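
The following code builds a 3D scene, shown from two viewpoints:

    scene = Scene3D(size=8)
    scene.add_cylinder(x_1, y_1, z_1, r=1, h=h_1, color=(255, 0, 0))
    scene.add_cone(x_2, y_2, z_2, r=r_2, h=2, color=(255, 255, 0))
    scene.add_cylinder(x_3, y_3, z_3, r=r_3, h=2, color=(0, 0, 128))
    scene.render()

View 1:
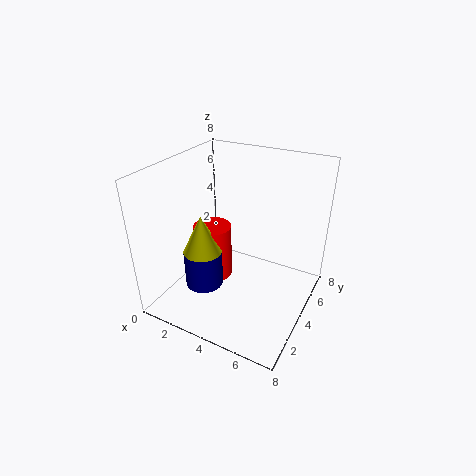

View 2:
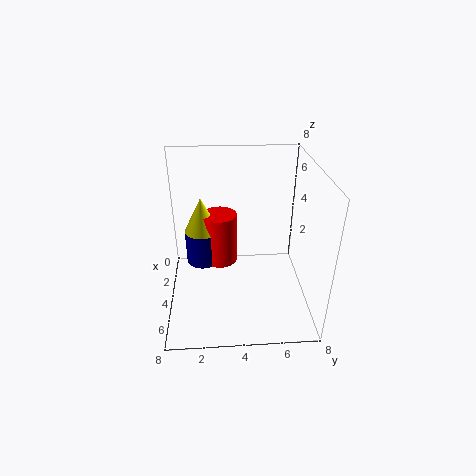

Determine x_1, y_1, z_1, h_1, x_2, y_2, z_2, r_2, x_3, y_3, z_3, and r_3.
x_1 = 3
y_1 = 3
z_1 = 2
h_1 = 3
x_2 = 3
y_2 = 2
z_2 = 4
r_2 = 1
x_3 = 3
y_3 = 2
z_3 = 2
r_3 = 1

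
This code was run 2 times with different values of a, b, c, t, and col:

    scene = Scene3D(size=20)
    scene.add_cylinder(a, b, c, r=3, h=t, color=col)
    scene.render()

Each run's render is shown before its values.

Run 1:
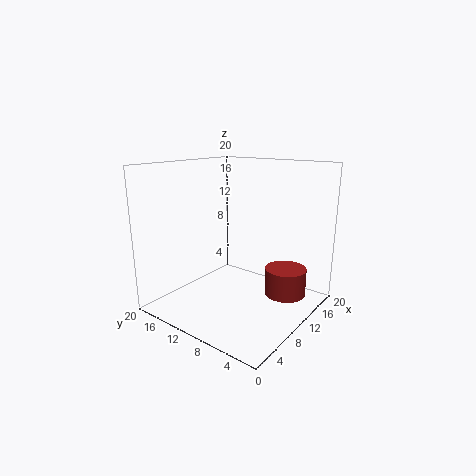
a = 15; b = 5; c = 1; t = 4; col = 'brown'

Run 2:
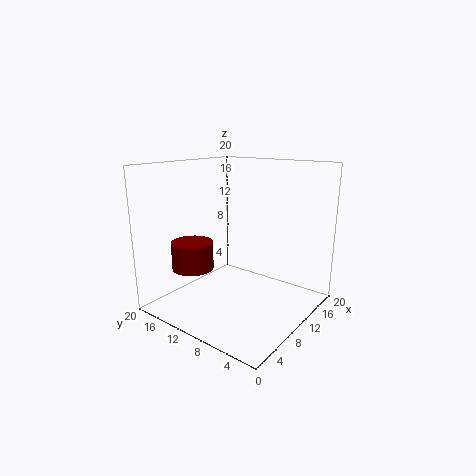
a = 7; b = 16; c = 5; t = 4; col = 'maroon'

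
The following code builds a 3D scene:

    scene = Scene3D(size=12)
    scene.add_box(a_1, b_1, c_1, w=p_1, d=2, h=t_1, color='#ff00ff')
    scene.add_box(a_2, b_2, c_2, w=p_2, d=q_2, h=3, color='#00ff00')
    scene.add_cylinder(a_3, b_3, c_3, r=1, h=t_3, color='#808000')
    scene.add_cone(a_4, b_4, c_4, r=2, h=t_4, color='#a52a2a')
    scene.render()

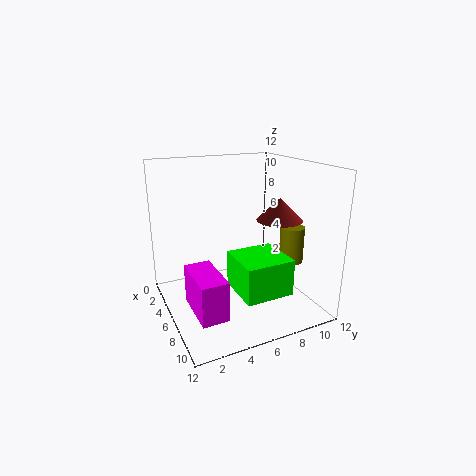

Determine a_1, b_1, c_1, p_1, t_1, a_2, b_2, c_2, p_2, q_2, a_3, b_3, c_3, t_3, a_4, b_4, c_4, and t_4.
a_1 = 7
b_1 = 1
c_1 = 2
p_1 = 4
t_1 = 3
a_2 = 6
b_2 = 5
c_2 = 2
p_2 = 4
q_2 = 4
a_3 = 8
b_3 = 10
c_3 = 4
t_3 = 3
a_4 = 6
b_4 = 10
c_4 = 7
t_4 = 2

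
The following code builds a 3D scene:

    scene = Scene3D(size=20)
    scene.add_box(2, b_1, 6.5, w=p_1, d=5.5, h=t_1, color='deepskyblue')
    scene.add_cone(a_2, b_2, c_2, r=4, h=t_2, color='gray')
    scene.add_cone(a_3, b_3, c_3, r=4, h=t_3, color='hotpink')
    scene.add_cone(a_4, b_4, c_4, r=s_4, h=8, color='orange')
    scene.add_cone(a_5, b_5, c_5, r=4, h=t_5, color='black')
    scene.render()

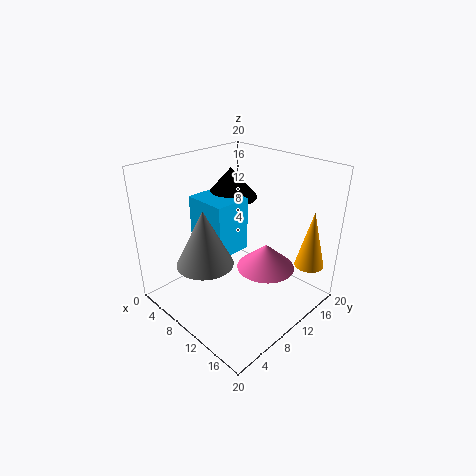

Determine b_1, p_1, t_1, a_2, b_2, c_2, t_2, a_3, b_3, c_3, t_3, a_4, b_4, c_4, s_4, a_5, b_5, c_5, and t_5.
b_1 = 8, p_1 = 6.5, t_1 = 8, a_2 = 7.5, b_2 = 6, c_2 = 6.5, t_2 = 8, a_3 = 13.5, b_3 = 12, c_3 = 6, t_3 = 3.5, a_4 = 18, b_4 = 16, c_4 = 6.5, s_4 = 2, a_5 = 4.5, b_5 = 14, c_5 = 13.5, t_5 = 4.5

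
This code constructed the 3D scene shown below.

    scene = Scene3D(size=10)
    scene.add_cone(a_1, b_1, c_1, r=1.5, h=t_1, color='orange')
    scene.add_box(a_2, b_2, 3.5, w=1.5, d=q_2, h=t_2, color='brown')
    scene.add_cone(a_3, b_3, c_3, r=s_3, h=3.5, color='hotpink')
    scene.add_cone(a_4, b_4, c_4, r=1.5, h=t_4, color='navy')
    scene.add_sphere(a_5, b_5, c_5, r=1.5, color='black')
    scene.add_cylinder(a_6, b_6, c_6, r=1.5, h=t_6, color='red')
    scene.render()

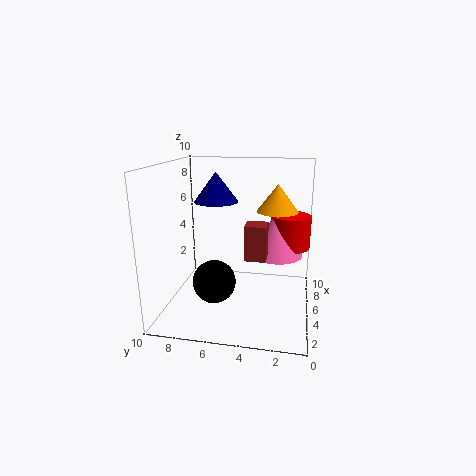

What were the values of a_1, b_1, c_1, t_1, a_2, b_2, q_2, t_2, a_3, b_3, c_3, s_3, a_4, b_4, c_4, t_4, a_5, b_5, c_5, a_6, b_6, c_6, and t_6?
a_1 = 7
b_1 = 2.5
c_1 = 6.5
t_1 = 2
a_2 = 4.5
b_2 = 3
q_2 = 1.5
t_2 = 2.5
a_3 = 7.5
b_3 = 2.5
c_3 = 3
s_3 = 2
a_4 = 5
b_4 = 6.5
c_4 = 7.5
t_4 = 2
a_5 = 4
b_5 = 6.5
c_5 = 2
a_6 = 8
b_6 = 1.5
c_6 = 3.5
t_6 = 2.5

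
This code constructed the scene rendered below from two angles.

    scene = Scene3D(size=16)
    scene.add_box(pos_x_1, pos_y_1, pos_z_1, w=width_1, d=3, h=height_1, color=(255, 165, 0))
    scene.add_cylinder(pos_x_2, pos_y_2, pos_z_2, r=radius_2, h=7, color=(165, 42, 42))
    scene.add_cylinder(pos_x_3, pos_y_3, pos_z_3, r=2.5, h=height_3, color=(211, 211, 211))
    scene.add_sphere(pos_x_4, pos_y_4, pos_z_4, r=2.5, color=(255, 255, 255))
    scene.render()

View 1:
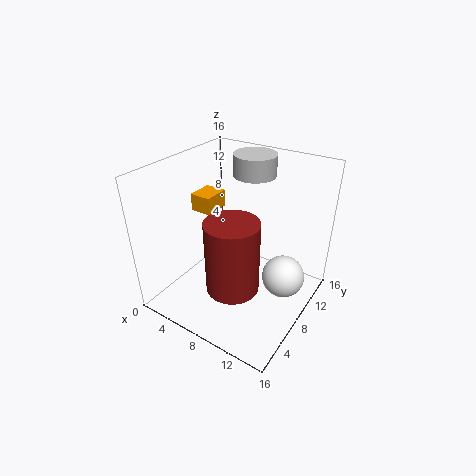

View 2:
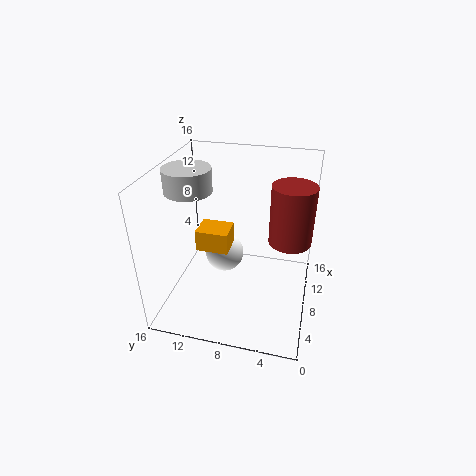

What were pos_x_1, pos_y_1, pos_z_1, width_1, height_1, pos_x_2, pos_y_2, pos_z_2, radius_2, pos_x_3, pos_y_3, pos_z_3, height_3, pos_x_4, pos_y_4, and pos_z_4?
pos_x_1 = 2, pos_y_1 = 7.5, pos_z_1 = 10, width_1 = 2.5, height_1 = 2, pos_x_2 = 11, pos_y_2 = 2.5, pos_z_2 = 6.5, radius_2 = 2.5, pos_x_3 = 7, pos_y_3 = 13, pos_z_3 = 13.5, height_3 = 2.5, pos_x_4 = 12.5, pos_y_4 = 11, pos_z_4 = 2.5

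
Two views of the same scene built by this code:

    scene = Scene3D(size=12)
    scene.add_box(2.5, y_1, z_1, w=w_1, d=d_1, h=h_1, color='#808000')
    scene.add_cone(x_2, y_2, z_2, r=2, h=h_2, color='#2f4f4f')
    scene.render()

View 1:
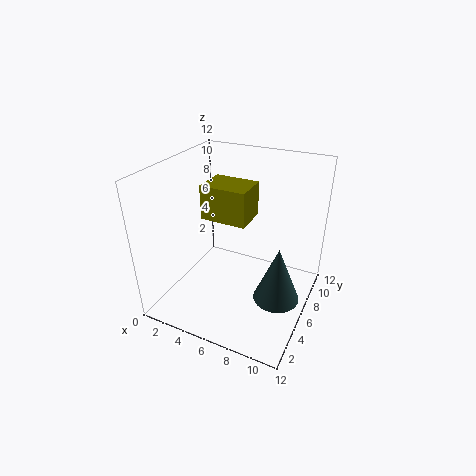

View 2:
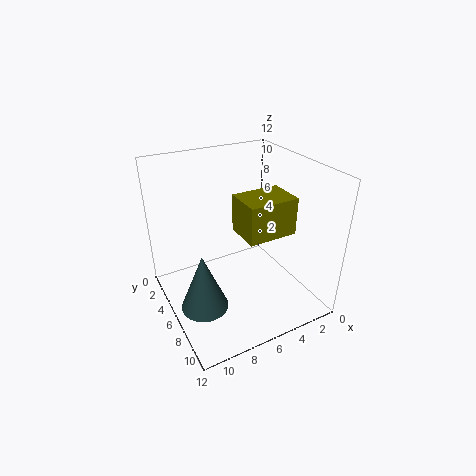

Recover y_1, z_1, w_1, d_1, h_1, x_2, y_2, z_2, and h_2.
y_1 = 6; z_1 = 7; w_1 = 4; d_1 = 3; h_1 = 3; x_2 = 9.5; y_2 = 6.5; z_2 = 0.5; h_2 = 5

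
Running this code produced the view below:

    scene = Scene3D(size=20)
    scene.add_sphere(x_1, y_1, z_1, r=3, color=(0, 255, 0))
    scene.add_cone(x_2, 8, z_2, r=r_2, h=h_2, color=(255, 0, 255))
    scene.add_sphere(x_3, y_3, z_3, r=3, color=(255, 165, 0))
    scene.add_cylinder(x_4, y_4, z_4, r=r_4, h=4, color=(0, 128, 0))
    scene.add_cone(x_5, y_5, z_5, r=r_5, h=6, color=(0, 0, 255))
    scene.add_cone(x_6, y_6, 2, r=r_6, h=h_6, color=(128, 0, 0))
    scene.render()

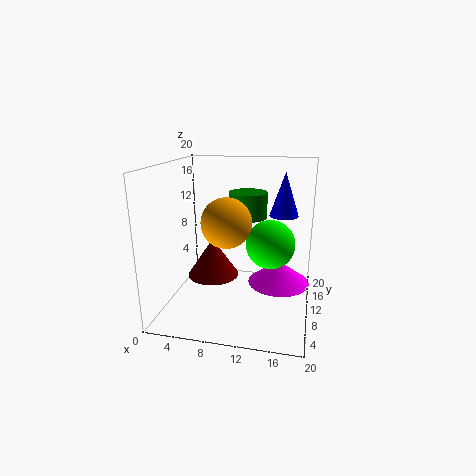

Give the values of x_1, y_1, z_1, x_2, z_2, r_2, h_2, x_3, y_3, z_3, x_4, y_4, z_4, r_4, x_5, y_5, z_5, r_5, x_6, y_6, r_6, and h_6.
x_1 = 15; y_1 = 6; z_1 = 11; x_2 = 16; z_2 = 5; r_2 = 4; h_2 = 3; x_3 = 10; y_3 = 4; z_3 = 14; x_4 = 10; y_4 = 17; z_4 = 11; r_4 = 3; x_5 = 16; y_5 = 12; z_5 = 13; r_5 = 2; x_6 = 5; y_6 = 14; r_6 = 4; h_6 = 6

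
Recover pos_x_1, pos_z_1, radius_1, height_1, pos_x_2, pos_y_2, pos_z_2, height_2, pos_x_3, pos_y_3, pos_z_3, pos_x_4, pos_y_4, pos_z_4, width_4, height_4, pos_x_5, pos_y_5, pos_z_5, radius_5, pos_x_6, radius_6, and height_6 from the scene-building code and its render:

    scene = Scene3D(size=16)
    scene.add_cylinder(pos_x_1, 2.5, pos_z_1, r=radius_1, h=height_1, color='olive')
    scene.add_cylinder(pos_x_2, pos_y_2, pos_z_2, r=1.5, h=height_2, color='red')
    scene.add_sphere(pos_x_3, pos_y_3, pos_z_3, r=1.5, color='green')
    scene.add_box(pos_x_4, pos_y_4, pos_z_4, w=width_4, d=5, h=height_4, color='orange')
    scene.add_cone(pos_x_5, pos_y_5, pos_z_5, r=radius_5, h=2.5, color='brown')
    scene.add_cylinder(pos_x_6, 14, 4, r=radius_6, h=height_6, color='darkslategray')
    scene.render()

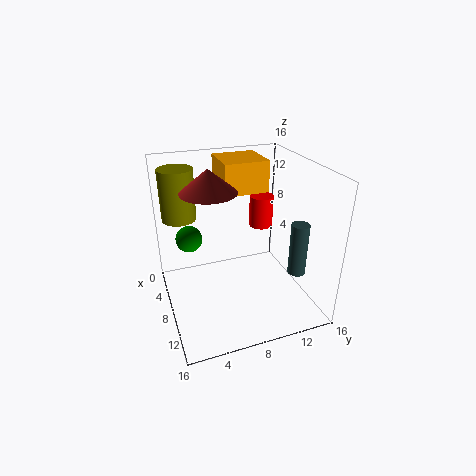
pos_x_1 = 3, pos_z_1 = 9, radius_1 = 2, height_1 = 6, pos_x_2 = 3, pos_y_2 = 13, pos_z_2 = 6.5, height_2 = 4, pos_x_3 = 5.5, pos_y_3 = 3, pos_z_3 = 7.5, pos_x_4 = 2, pos_y_4 = 7, pos_z_4 = 12.5, width_4 = 5, height_4 = 3.5, pos_x_5 = 7.5, pos_y_5 = 5, pos_z_5 = 13.5, radius_5 = 3, pos_x_6 = 11, radius_6 = 1, height_6 = 6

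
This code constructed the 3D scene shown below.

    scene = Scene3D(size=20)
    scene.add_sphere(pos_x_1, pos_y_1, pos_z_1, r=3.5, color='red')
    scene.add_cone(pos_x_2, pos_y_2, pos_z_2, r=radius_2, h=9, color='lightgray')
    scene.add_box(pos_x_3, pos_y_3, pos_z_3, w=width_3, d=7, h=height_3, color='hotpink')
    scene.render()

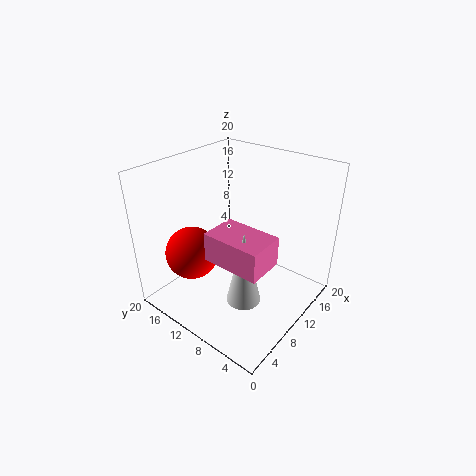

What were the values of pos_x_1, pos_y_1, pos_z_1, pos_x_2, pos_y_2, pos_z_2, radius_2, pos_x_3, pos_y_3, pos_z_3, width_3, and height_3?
pos_x_1 = 4.5; pos_y_1 = 13.5; pos_z_1 = 9; pos_x_2 = 3.5; pos_y_2 = 4; pos_z_2 = 7; radius_2 = 2; pos_x_3 = 2; pos_y_3 = 1.5; pos_z_3 = 11.5; width_3 = 4.5; height_3 = 3.5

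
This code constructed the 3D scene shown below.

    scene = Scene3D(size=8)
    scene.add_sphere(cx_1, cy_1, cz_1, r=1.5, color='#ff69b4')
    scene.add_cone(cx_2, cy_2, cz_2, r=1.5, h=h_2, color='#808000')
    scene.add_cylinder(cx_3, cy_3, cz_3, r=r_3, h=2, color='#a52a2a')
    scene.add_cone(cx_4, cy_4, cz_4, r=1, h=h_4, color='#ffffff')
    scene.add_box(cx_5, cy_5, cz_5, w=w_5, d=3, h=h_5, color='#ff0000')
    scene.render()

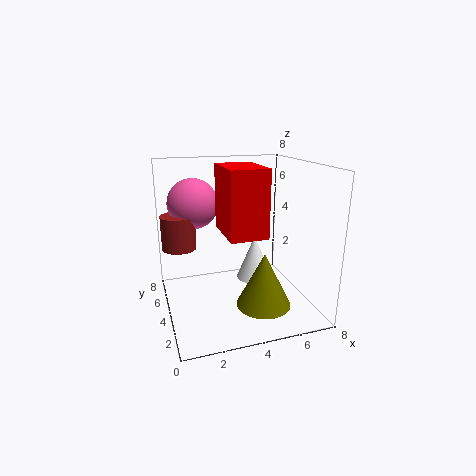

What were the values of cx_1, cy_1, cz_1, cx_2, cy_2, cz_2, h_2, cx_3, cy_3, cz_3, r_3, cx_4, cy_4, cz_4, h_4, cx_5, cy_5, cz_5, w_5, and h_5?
cx_1 = 2, cy_1 = 6.5, cz_1 = 5.5, cx_2 = 5, cy_2 = 2.5, cz_2 = 0.5, h_2 = 3, cx_3 = 1, cy_3 = 6, cz_3 = 3, r_3 = 1, cx_4 = 5, cy_4 = 4, cz_4 = 1.5, h_4 = 2.5, cx_5 = 3, cy_5 = 2, cz_5 = 4.5, w_5 = 2, h_5 = 3.5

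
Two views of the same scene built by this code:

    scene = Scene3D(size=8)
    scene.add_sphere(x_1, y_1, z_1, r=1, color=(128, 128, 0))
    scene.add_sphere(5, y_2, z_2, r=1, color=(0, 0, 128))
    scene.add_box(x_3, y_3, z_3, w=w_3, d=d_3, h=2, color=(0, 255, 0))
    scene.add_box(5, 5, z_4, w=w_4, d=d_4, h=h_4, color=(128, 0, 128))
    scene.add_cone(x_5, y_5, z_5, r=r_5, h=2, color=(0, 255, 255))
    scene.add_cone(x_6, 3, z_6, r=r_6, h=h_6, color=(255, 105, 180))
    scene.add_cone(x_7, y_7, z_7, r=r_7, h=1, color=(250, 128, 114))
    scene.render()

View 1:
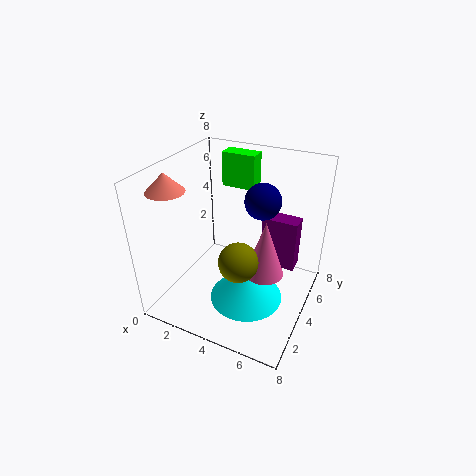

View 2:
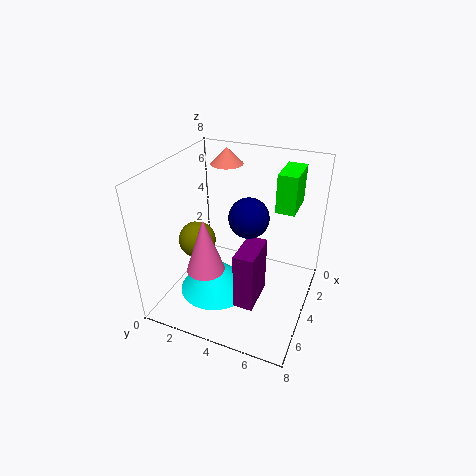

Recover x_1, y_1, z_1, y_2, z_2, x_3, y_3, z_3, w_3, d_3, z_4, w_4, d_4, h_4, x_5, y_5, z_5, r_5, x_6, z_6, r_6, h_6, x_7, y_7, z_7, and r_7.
x_1 = 5
y_1 = 2
z_1 = 4
y_2 = 5
z_2 = 6
x_3 = 2
y_3 = 6
z_3 = 6
w_3 = 2
d_3 = 1
z_4 = 2
w_4 = 2
d_4 = 1
h_4 = 3
x_5 = 5
y_5 = 3
z_5 = 1
r_5 = 2
x_6 = 6
z_6 = 3
r_6 = 1
h_6 = 3
x_7 = 1
y_7 = 2
z_7 = 7
r_7 = 1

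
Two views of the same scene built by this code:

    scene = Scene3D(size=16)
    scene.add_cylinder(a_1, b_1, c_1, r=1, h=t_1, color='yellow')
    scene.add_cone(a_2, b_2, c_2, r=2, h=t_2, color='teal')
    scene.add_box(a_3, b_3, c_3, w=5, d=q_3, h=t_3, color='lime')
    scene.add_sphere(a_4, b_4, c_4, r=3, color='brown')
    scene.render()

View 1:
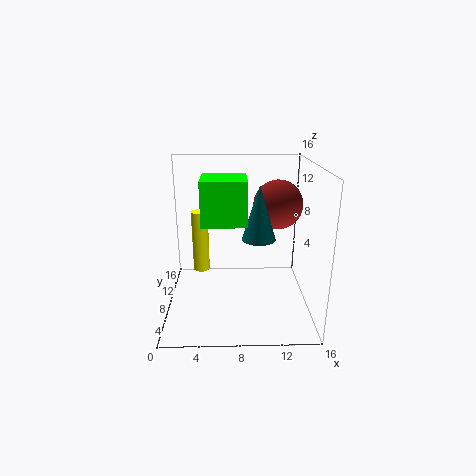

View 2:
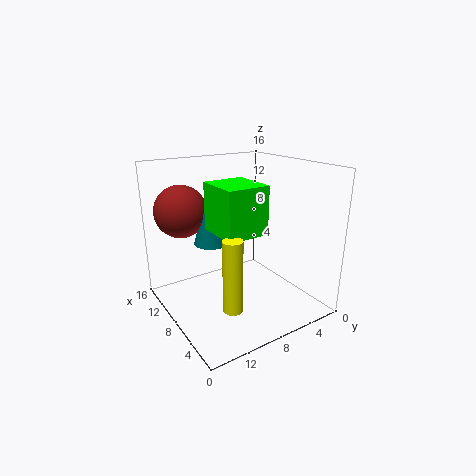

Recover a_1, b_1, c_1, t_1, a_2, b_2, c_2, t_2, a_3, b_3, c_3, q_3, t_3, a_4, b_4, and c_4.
a_1 = 3.5, b_1 = 11.5, c_1 = 2.5, t_1 = 7.5, a_2 = 10.5, b_2 = 10, c_2 = 7, t_2 = 6.5, a_3 = 4, b_3 = 7, c_3 = 9.5, q_3 = 4.5, t_3 = 5, a_4 = 13, b_4 = 12.5, c_4 = 10.5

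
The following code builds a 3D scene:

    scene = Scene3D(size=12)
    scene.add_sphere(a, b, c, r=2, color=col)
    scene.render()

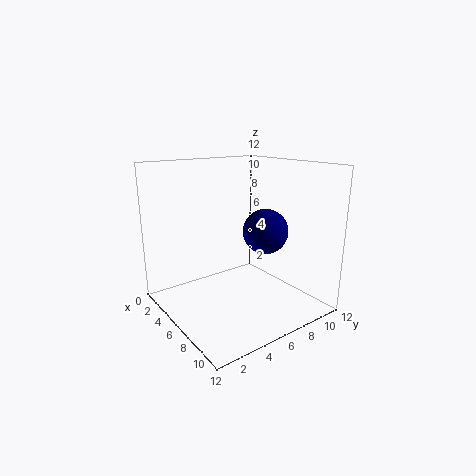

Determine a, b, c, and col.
a = 6, b = 9, c = 6, col = 'navy'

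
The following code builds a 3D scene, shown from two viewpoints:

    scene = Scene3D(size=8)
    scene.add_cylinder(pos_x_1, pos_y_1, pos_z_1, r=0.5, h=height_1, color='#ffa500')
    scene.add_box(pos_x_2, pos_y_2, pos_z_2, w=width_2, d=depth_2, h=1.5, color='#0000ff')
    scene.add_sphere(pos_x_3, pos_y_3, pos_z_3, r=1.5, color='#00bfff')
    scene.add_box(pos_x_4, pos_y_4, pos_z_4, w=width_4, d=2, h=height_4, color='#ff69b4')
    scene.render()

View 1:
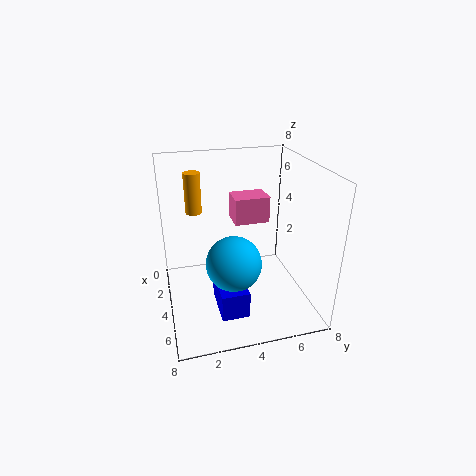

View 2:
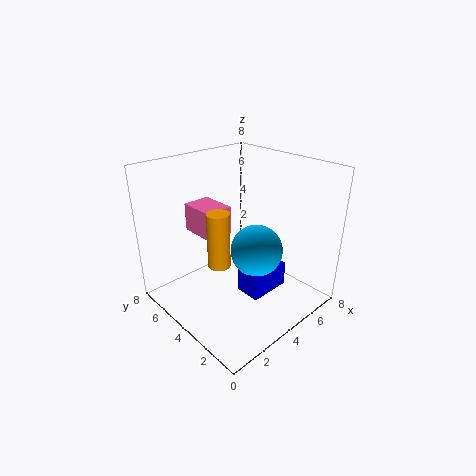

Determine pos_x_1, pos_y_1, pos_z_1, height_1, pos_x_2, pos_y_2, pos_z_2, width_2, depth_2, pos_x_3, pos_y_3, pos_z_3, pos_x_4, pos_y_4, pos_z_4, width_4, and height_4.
pos_x_1 = 1
pos_y_1 = 2
pos_z_1 = 4.5
height_1 = 2.5
pos_x_2 = 4
pos_y_2 = 2.5
pos_z_2 = 0.5
width_2 = 2.5
depth_2 = 1.5
pos_x_3 = 5
pos_y_3 = 3.5
pos_z_3 = 3
pos_x_4 = 2
pos_y_4 = 4
pos_z_4 = 4.5
width_4 = 1.5
height_4 = 1.5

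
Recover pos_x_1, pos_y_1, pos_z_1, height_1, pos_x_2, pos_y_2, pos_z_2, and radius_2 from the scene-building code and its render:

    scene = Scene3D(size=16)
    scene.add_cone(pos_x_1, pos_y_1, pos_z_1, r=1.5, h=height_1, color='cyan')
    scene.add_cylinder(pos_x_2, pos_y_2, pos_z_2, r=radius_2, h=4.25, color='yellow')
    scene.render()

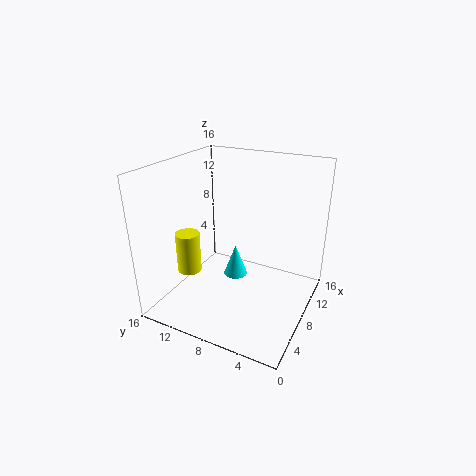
pos_x_1 = 11.25, pos_y_1 = 10, pos_z_1 = 1, height_1 = 4, pos_x_2 = 3.5, pos_y_2 = 11.5, pos_z_2 = 5.5, radius_2 = 1.25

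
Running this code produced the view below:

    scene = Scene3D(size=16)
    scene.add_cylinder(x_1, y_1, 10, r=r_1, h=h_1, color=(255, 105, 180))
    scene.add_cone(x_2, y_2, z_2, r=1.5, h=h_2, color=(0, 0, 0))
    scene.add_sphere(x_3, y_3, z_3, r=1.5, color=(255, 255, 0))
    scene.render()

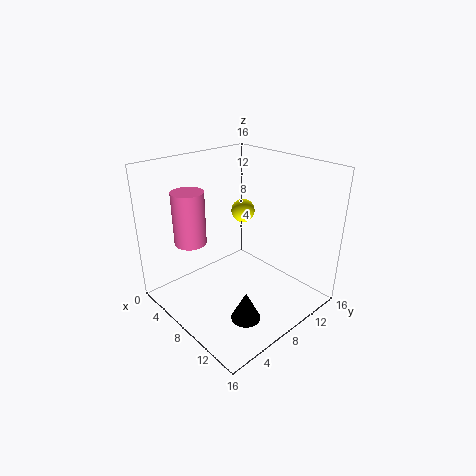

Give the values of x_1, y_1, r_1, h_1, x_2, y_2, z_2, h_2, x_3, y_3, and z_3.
x_1 = 8.5; y_1 = 1.5; r_1 = 1.5; h_1 = 5; x_2 = 13; y_2 = 4.5; z_2 = 2; h_2 = 3; x_3 = 3.5; y_3 = 13; z_3 = 8.5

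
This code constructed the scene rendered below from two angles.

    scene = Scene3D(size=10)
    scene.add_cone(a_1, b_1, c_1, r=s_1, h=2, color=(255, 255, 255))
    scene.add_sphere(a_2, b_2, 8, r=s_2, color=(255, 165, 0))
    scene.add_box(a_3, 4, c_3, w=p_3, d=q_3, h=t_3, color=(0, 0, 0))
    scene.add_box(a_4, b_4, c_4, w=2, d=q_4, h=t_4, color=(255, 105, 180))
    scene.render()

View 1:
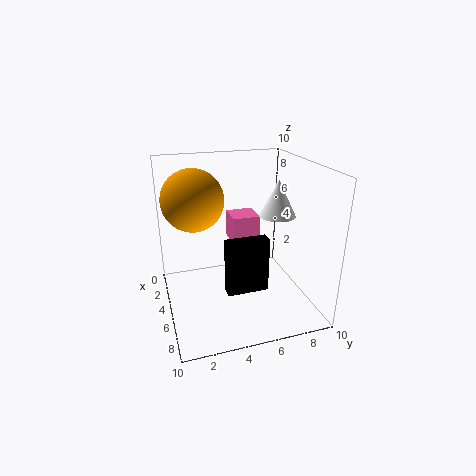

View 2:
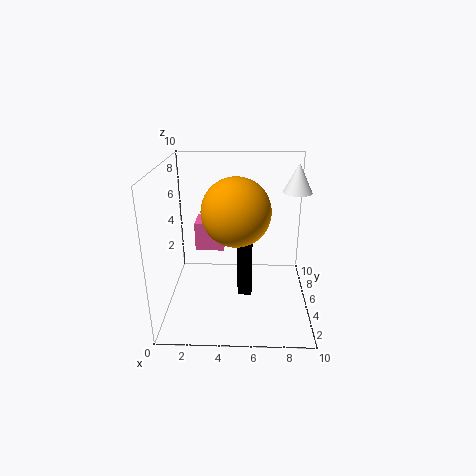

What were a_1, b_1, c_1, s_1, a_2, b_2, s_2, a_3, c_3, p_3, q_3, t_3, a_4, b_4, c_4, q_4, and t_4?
a_1 = 9, b_1 = 6, c_1 = 8, s_1 = 1, a_2 = 5, b_2 = 2, s_2 = 2, a_3 = 5, c_3 = 1, p_3 = 1, q_3 = 3, t_3 = 4, a_4 = 2, b_4 = 5, c_4 = 4, q_4 = 2, t_4 = 2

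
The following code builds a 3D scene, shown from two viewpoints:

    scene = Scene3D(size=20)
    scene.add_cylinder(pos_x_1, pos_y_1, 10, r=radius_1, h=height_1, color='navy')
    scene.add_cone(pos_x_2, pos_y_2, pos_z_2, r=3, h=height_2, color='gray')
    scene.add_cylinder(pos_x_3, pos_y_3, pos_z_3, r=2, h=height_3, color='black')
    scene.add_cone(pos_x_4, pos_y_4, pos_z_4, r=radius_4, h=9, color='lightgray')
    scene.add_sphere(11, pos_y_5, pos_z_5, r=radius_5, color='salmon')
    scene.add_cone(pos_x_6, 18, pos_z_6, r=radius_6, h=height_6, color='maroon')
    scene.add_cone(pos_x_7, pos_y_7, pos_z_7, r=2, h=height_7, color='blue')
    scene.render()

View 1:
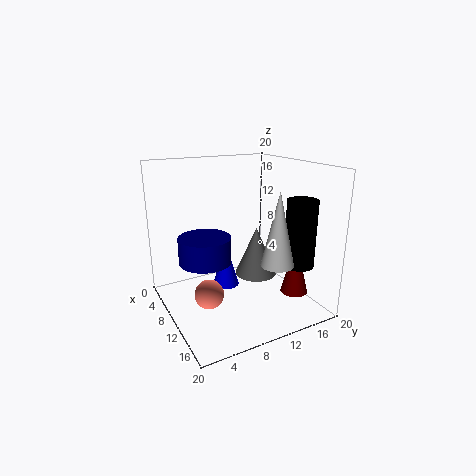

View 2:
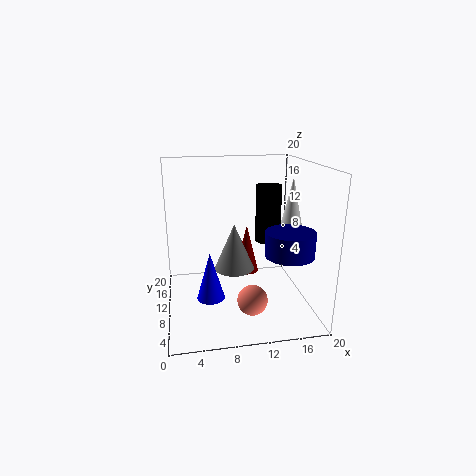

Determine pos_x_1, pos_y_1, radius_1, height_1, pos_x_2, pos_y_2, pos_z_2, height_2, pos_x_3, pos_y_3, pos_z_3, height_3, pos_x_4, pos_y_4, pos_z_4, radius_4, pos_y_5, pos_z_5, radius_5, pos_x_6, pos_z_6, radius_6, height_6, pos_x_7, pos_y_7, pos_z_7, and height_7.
pos_x_1 = 15
pos_y_1 = 3
radius_1 = 3
height_1 = 3
pos_x_2 = 10
pos_y_2 = 13
pos_z_2 = 4
height_2 = 7
pos_x_3 = 16
pos_y_3 = 16
pos_z_3 = 7
height_3 = 9
pos_x_4 = 18
pos_y_4 = 11
pos_z_4 = 9
radius_4 = 2
pos_y_5 = 5
pos_z_5 = 3
radius_5 = 2
pos_x_6 = 13
pos_z_6 = 1
radius_6 = 2
height_6 = 8
pos_x_7 = 6
pos_y_7 = 10
pos_z_7 = 1
height_7 = 7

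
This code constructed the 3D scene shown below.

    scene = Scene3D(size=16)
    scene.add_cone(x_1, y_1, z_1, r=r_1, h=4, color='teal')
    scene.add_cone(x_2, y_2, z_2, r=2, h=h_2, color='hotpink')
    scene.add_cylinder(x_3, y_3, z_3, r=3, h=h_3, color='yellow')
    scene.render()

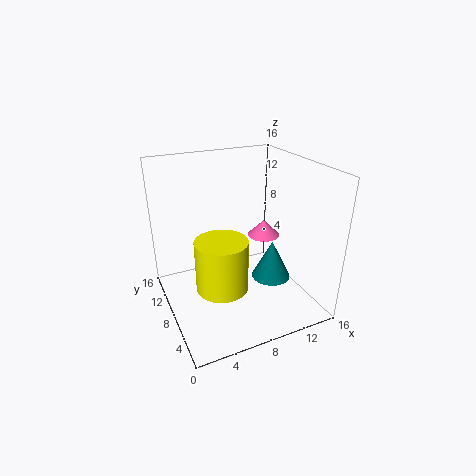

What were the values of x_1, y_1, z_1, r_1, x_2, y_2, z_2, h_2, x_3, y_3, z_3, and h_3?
x_1 = 10, y_1 = 4, z_1 = 5, r_1 = 2, x_2 = 13, y_2 = 11, z_2 = 6, h_2 = 2, x_3 = 6, y_3 = 8, z_3 = 2, h_3 = 6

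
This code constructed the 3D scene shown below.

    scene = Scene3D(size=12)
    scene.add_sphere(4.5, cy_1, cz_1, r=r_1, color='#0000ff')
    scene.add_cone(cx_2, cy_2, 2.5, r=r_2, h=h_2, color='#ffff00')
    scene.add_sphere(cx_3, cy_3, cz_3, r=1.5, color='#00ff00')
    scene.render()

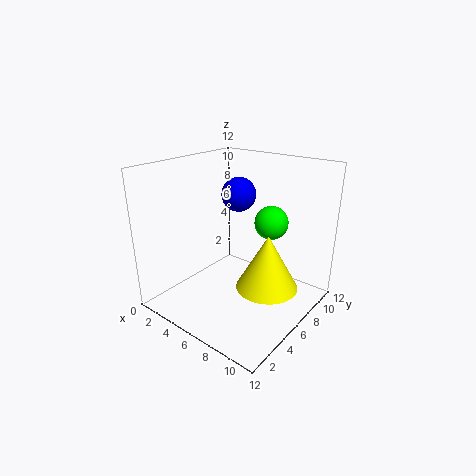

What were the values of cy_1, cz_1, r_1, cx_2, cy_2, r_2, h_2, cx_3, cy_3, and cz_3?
cy_1 = 8
cz_1 = 9
r_1 = 1.5
cx_2 = 9
cy_2 = 6
r_2 = 2.5
h_2 = 4.5
cx_3 = 7
cy_3 = 9.5
cz_3 = 6.5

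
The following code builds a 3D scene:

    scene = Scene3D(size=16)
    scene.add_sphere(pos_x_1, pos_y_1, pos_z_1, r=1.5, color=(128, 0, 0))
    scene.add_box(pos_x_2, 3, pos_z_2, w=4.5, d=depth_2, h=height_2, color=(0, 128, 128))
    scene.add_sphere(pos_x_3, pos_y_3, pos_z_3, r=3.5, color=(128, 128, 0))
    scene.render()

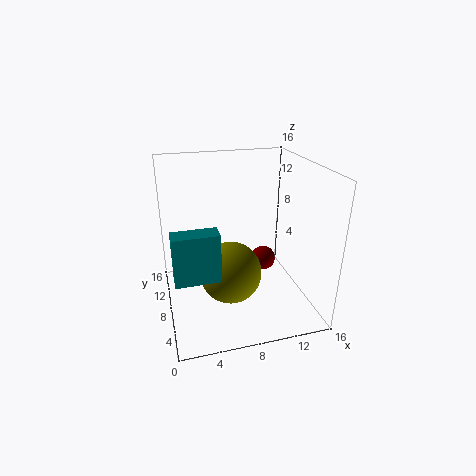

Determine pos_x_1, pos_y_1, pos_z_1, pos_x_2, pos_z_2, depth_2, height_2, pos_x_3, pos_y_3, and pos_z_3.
pos_x_1 = 12, pos_y_1 = 10.5, pos_z_1 = 3.5, pos_x_2 = 0.5, pos_z_2 = 6, depth_2 = 2, height_2 = 5, pos_x_3 = 7, pos_y_3 = 7.5, pos_z_3 = 4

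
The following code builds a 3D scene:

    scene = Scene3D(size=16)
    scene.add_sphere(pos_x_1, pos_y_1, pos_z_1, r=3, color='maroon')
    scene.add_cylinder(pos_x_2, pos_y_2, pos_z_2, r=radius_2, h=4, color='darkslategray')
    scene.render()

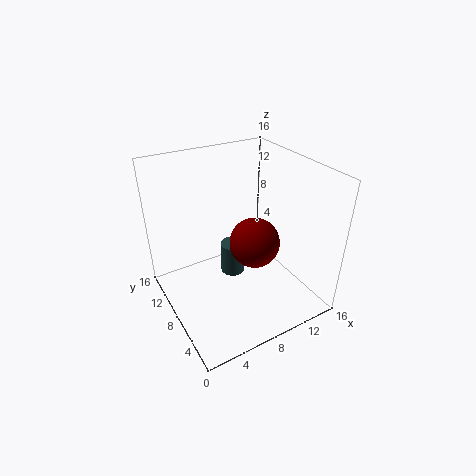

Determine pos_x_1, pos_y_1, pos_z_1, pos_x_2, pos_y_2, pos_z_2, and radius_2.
pos_x_1 = 10.75, pos_y_1 = 8.75, pos_z_1 = 6, pos_x_2 = 9, pos_y_2 = 11, pos_z_2 = 1.25, radius_2 = 1.5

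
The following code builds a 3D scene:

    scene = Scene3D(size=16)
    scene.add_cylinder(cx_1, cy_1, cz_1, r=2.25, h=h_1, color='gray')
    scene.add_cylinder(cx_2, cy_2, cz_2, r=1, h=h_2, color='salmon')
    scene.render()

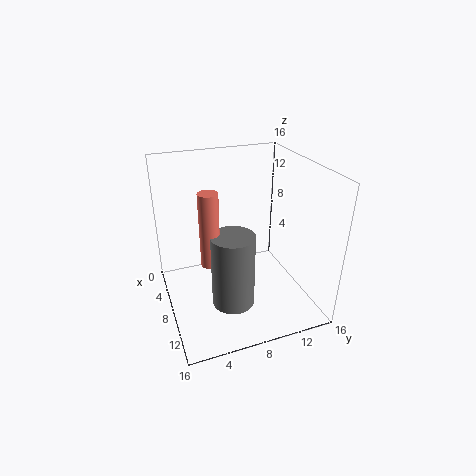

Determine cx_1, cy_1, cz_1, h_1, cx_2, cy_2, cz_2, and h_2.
cx_1 = 11.25; cy_1 = 6.25; cz_1 = 2.25; h_1 = 8; cx_2 = 10; cy_2 = 4.25; cz_2 = 6.75; h_2 = 7.75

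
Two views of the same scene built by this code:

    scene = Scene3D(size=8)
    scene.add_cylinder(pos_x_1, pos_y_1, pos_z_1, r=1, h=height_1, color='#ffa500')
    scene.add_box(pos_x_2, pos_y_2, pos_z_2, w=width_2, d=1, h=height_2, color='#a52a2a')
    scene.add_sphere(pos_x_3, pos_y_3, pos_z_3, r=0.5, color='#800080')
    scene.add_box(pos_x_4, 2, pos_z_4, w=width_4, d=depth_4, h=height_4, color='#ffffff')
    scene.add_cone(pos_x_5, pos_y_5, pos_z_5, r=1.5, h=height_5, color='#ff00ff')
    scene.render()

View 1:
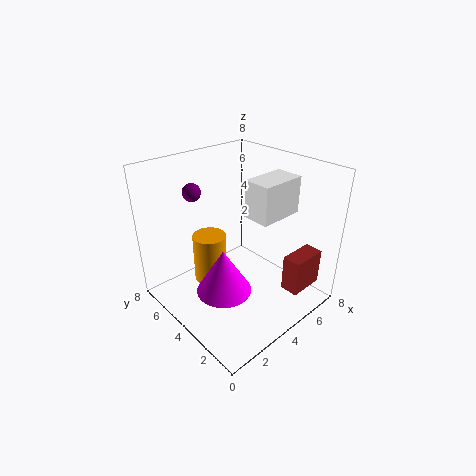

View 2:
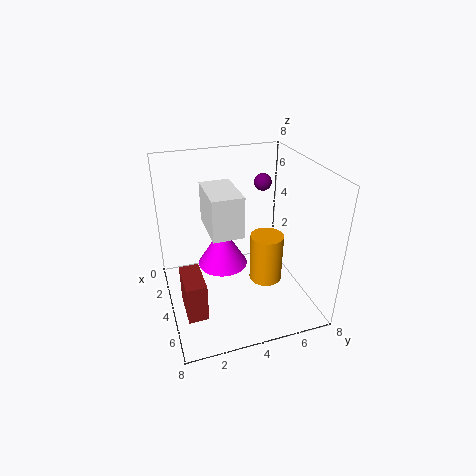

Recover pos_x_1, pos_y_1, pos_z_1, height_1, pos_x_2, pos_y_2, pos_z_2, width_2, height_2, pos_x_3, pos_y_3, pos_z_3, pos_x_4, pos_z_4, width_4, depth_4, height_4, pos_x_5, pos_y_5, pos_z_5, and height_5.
pos_x_1 = 3.5; pos_y_1 = 6; pos_z_1 = 0.5; height_1 = 3; pos_x_2 = 5; pos_y_2 = 0.5; pos_z_2 = 1.5; width_2 = 2; height_2 = 2; pos_x_3 = 2.5; pos_y_3 = 6; pos_z_3 = 6.5; pos_x_4 = 4; pos_z_4 = 5.5; width_4 = 2.5; depth_4 = 1.5; height_4 = 2; pos_x_5 = 2.5; pos_y_5 = 3.5; pos_z_5 = 1.5; height_5 = 2.5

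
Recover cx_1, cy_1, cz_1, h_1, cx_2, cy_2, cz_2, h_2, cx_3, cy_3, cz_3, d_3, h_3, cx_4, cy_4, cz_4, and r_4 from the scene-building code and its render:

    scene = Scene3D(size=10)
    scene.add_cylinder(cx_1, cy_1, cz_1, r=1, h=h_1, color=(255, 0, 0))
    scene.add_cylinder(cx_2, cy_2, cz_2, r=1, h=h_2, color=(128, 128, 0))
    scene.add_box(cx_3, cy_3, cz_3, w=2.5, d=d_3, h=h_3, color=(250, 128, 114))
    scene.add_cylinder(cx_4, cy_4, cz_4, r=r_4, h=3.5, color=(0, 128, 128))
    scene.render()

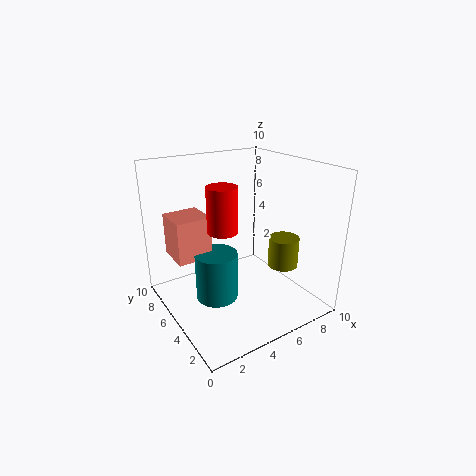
cx_1 = 3.5
cy_1 = 4.5
cz_1 = 6
h_1 = 3
cx_2 = 7
cy_2 = 2.5
cz_2 = 3.5
h_2 = 2
cx_3 = 1
cy_3 = 6
cz_3 = 3.5
d_3 = 2.5
h_3 = 3
cx_4 = 3.5
cy_4 = 5.5
cz_4 = 0.5
r_4 = 1.5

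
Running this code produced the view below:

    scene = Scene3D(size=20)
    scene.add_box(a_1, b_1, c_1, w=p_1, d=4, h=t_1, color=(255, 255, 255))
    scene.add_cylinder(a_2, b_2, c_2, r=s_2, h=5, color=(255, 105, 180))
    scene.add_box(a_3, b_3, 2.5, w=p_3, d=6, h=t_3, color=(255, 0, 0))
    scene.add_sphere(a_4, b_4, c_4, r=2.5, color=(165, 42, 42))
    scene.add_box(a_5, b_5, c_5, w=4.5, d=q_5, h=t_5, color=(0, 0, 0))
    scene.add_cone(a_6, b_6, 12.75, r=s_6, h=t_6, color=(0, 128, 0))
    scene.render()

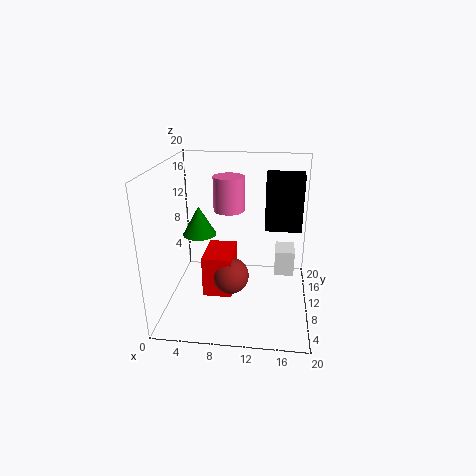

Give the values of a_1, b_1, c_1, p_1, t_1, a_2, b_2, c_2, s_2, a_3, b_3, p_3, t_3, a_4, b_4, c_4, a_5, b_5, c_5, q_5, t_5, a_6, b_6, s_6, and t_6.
a_1 = 15.25; b_1 = 14; c_1 = 2; p_1 = 3; t_1 = 4; a_2 = 8.25; b_2 = 13.5; c_2 = 12.75; s_2 = 2.25; a_3 = 5.5; b_3 = 6.5; p_3 = 4; t_3 = 5.75; a_4 = 9.25; b_4 = 7.75; c_4 = 5.25; a_5 = 13.75; b_5 = 6.5; c_5 = 12.75; q_5 = 2.5; t_5 = 7; a_6 = 6; b_6 = 4.75; s_6 = 2; t_6 = 3.5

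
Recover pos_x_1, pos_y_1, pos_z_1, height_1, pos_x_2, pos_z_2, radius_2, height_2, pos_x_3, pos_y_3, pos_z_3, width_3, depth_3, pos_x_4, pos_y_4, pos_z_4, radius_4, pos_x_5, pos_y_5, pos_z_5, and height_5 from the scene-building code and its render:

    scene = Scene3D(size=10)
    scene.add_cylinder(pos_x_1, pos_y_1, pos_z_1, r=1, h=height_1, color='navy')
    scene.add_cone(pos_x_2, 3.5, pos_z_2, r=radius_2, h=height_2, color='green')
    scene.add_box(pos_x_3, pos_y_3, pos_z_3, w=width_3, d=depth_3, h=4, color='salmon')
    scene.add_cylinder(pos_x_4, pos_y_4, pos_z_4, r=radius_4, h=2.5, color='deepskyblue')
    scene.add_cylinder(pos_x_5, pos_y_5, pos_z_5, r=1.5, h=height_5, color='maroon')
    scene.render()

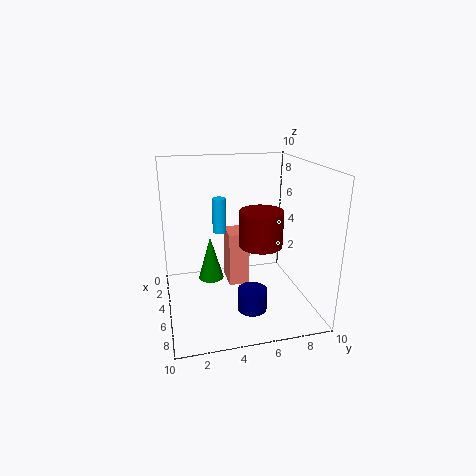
pos_x_1 = 7, pos_y_1 = 5.5, pos_z_1 = 0.5, height_1 = 1.5, pos_x_2 = 2, pos_z_2 = 0.5, radius_2 = 1, height_2 = 3.5, pos_x_3 = 2.5, pos_y_3 = 4.5, pos_z_3 = 1, width_3 = 2, depth_3 = 1.5, pos_x_4 = 3.5, pos_y_4 = 4, pos_z_4 = 5, radius_4 = 0.5, pos_x_5 = 5.5, pos_y_5 = 6.5, pos_z_5 = 4.5, height_5 = 2.5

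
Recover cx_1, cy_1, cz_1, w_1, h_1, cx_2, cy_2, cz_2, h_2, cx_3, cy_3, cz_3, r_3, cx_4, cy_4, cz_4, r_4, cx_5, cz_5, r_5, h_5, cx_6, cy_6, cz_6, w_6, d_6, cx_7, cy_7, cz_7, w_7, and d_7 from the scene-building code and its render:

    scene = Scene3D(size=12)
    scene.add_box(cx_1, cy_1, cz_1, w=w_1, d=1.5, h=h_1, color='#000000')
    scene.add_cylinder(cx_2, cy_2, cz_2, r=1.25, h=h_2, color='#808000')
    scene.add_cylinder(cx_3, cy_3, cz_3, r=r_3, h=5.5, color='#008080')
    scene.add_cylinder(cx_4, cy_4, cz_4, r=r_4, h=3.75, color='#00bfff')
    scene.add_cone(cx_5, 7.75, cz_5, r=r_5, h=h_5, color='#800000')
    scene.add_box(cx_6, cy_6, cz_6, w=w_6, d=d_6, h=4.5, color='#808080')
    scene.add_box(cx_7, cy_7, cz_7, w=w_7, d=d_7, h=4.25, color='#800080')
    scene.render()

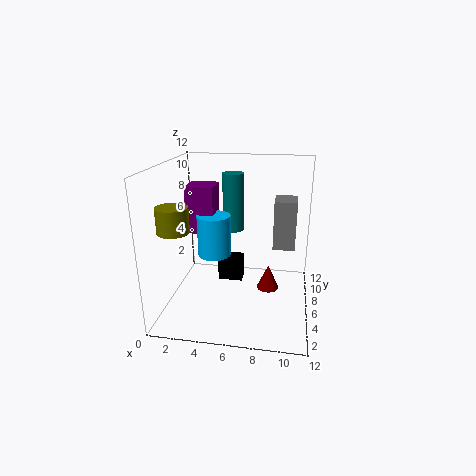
cx_1 = 3.75, cy_1 = 8, cz_1 = 0.75, w_1 = 2.25, h_1 = 2.25, cx_2 = 1.5, cy_2 = 3.25, cz_2 = 7.25, h_2 = 2, cx_3 = 4.75, cy_3 = 10.5, cz_3 = 5, r_3 = 1, cx_4 = 3.5, cy_4 = 7.75, cz_4 = 3.5, r_4 = 1.5, cx_5 = 8.5, cz_5 = 0.5, r_5 = 1, h_5 = 2.25, cx_6 = 8.75, cy_6 = 8.5, cz_6 = 4, w_6 = 2, d_6 = 2.5, cx_7 = 1, cy_7 = 7.5, cz_7 = 5.5, w_7 = 2.5, d_7 = 2.5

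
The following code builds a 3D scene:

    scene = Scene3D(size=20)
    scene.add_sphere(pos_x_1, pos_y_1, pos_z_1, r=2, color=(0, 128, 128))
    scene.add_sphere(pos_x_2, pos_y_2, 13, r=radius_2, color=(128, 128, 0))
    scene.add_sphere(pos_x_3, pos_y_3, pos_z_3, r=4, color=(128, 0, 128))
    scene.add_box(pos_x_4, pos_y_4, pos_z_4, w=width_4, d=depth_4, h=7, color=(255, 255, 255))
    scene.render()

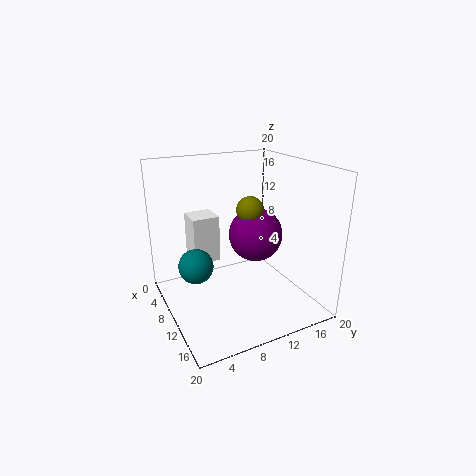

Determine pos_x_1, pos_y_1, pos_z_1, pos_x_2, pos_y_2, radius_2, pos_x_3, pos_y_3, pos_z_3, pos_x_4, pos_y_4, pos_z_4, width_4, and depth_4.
pos_x_1 = 15; pos_y_1 = 2; pos_z_1 = 10; pos_x_2 = 8; pos_y_2 = 13; radius_2 = 2; pos_x_3 = 8; pos_y_3 = 14; pos_z_3 = 9; pos_x_4 = 2; pos_y_4 = 5; pos_z_4 = 5; width_4 = 4; depth_4 = 4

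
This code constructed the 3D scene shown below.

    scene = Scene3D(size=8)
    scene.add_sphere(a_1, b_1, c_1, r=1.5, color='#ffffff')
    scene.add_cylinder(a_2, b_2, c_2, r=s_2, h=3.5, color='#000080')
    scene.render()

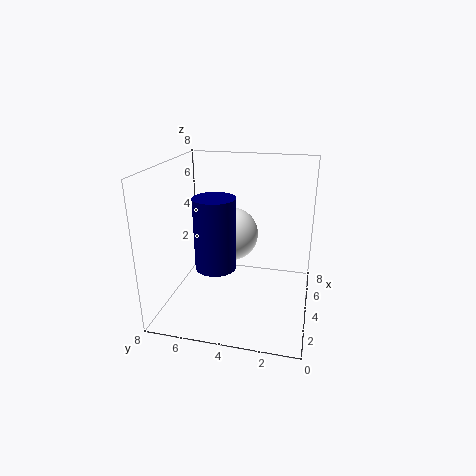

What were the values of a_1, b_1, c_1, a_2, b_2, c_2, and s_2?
a_1 = 4.5; b_1 = 4.5; c_1 = 4; a_2 = 1.5; b_2 = 4.5; c_2 = 3.5; s_2 = 1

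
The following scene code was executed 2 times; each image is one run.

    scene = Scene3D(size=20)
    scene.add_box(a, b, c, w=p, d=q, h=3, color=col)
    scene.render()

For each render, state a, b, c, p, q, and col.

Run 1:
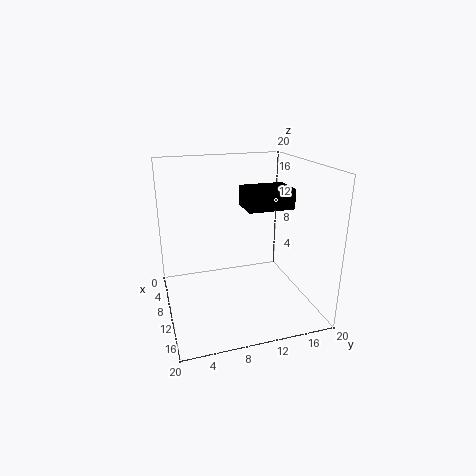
a = 4
b = 12
c = 13
p = 5
q = 7
col = 'black'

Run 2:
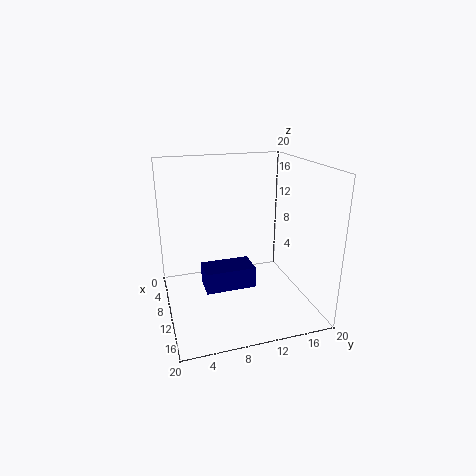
a = 8
b = 5
c = 3
p = 4
q = 7
col = 'navy'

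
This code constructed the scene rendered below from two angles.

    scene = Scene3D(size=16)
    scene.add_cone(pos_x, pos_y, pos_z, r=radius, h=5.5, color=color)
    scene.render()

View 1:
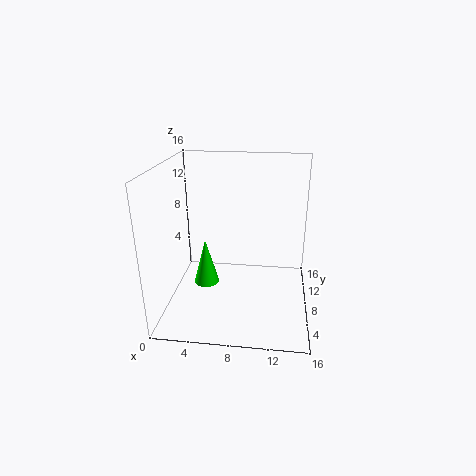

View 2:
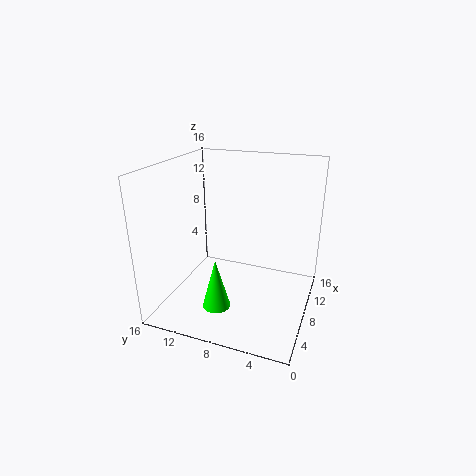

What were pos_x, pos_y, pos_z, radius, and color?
pos_x = 4, pos_y = 9, pos_z = 1.5, radius = 1.5, color = 'lime'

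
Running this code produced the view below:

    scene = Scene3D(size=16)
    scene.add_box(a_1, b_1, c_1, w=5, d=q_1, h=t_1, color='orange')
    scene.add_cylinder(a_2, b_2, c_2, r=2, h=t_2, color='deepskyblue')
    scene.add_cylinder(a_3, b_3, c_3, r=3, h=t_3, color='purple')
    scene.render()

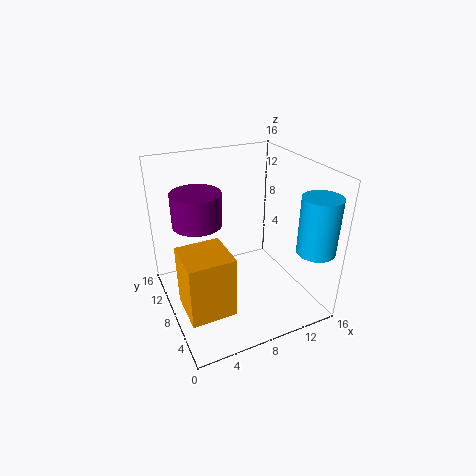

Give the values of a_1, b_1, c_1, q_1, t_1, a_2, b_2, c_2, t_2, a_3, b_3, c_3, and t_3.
a_1 = 1
b_1 = 4
c_1 = 1
q_1 = 5
t_1 = 7
a_2 = 14
b_2 = 2
c_2 = 8
t_2 = 6
a_3 = 5
b_3 = 13
c_3 = 8
t_3 = 4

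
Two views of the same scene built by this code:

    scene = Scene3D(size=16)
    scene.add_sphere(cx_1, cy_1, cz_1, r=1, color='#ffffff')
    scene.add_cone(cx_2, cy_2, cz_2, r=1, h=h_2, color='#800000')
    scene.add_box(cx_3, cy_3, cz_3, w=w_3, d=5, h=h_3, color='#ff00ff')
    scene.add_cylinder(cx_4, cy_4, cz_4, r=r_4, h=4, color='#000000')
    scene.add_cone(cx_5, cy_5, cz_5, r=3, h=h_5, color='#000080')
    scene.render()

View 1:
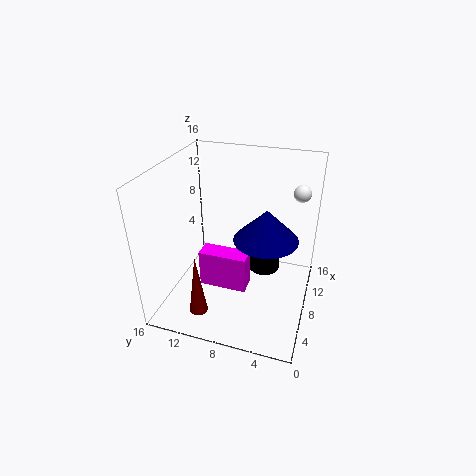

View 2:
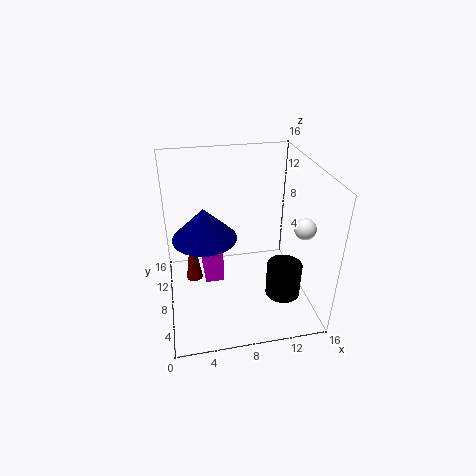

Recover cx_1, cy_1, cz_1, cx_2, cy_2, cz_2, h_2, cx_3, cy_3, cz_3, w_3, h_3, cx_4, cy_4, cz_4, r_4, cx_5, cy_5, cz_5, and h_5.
cx_1 = 13
cy_1 = 2
cz_1 = 12
cx_2 = 3
cy_2 = 11
cz_2 = 1
h_2 = 7
cx_3 = 4
cy_3 = 6
cz_3 = 4
w_3 = 2
h_3 = 4
cx_4 = 13
cy_4 = 6
cz_4 = 1
r_4 = 2
cx_5 = 4
cy_5 = 4
cz_5 = 11
h_5 = 3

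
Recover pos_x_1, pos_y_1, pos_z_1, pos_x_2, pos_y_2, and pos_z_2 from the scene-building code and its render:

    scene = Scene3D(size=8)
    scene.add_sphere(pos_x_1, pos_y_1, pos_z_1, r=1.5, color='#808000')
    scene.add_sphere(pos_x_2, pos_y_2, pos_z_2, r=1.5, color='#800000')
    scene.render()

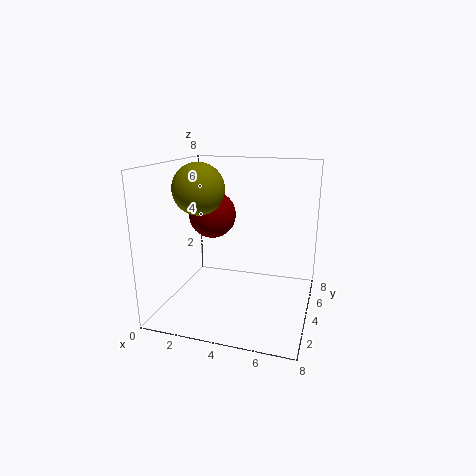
pos_x_1 = 1.5; pos_y_1 = 4.5; pos_z_1 = 6.5; pos_x_2 = 1.5; pos_y_2 = 6.5; pos_z_2 = 4.5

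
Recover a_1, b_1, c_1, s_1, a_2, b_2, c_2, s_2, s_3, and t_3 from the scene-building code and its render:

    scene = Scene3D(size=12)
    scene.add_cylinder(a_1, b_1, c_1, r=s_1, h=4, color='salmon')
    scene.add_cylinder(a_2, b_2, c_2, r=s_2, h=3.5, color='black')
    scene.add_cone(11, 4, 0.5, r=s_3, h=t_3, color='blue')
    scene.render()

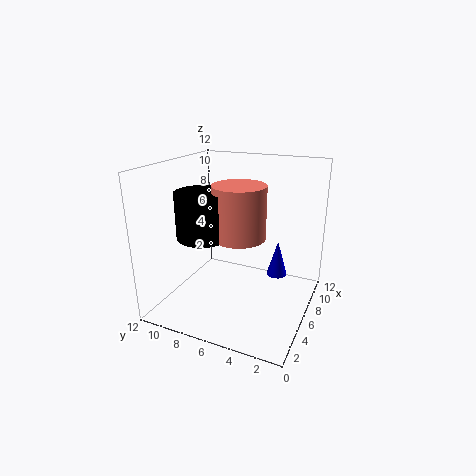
a_1 = 4
b_1 = 5
c_1 = 7
s_1 = 2
a_2 = 3
b_2 = 7.5
c_2 = 7
s_2 = 2
s_3 = 1
t_3 = 3.5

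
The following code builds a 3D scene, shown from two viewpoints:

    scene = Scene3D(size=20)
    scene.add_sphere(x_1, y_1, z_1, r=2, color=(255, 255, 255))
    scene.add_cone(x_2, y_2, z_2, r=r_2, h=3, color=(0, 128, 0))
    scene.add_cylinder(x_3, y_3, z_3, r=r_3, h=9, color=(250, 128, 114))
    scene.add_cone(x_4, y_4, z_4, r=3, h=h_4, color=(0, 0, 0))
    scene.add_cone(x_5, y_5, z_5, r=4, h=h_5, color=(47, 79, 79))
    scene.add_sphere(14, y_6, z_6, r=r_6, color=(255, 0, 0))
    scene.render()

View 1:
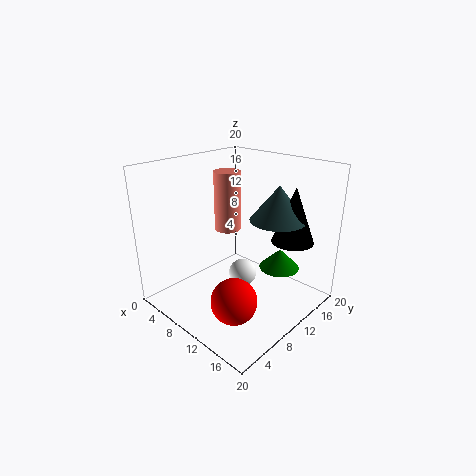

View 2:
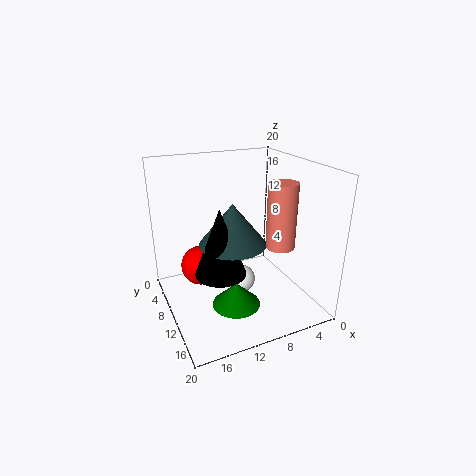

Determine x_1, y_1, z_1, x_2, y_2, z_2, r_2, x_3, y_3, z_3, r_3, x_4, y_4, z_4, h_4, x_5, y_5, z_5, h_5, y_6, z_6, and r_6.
x_1 = 10
y_1 = 11
z_1 = 4
x_2 = 13
y_2 = 16
z_2 = 4
r_2 = 3
x_3 = 5
y_3 = 13
z_3 = 9
r_3 = 2
x_4 = 15
y_4 = 16
z_4 = 9
h_4 = 8
x_5 = 13
y_5 = 15
z_5 = 12
h_5 = 5
y_6 = 5
z_6 = 4
r_6 = 3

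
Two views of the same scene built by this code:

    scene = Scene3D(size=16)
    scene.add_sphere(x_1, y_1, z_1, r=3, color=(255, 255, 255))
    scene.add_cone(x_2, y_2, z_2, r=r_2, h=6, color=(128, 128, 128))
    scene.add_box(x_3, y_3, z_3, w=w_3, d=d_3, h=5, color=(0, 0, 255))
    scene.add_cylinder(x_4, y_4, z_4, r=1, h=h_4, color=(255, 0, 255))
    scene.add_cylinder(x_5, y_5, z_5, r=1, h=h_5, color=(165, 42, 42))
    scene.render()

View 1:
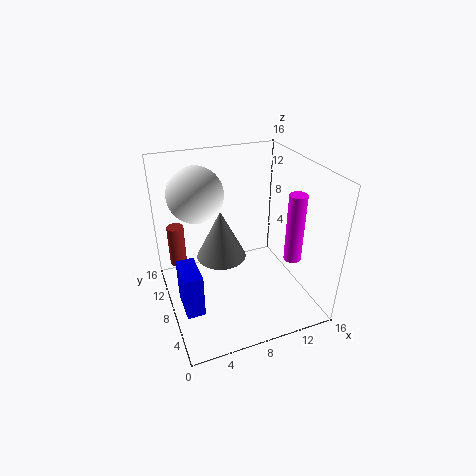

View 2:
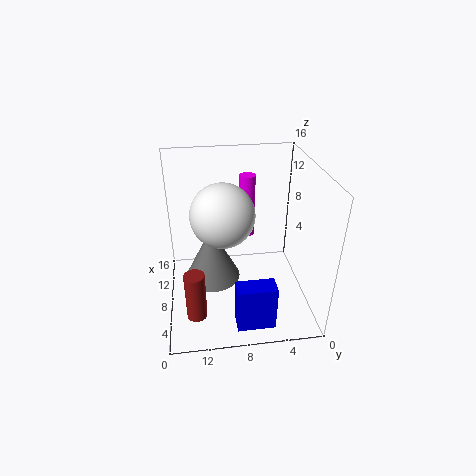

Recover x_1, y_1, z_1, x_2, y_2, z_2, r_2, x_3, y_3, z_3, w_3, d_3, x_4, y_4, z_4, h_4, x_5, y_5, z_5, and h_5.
x_1 = 4, y_1 = 10, z_1 = 13, x_2 = 7, y_2 = 11, z_2 = 4, r_2 = 3, x_3 = 1, y_3 = 5, z_3 = 1, w_3 = 2, d_3 = 4, x_4 = 14, y_4 = 6, z_4 = 5, h_4 = 8, x_5 = 2, y_5 = 13, z_5 = 3, h_5 = 5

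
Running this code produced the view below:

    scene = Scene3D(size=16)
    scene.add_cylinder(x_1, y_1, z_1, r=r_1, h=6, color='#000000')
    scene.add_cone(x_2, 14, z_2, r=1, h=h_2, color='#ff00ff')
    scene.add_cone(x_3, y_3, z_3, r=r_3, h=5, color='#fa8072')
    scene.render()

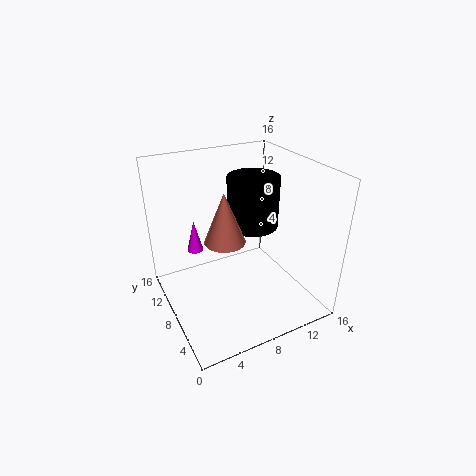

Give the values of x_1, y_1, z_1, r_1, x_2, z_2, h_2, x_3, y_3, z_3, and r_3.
x_1 = 11
y_1 = 10
z_1 = 8
r_1 = 3
x_2 = 5
z_2 = 4
h_2 = 4
x_3 = 5
y_3 = 5
z_3 = 10
r_3 = 2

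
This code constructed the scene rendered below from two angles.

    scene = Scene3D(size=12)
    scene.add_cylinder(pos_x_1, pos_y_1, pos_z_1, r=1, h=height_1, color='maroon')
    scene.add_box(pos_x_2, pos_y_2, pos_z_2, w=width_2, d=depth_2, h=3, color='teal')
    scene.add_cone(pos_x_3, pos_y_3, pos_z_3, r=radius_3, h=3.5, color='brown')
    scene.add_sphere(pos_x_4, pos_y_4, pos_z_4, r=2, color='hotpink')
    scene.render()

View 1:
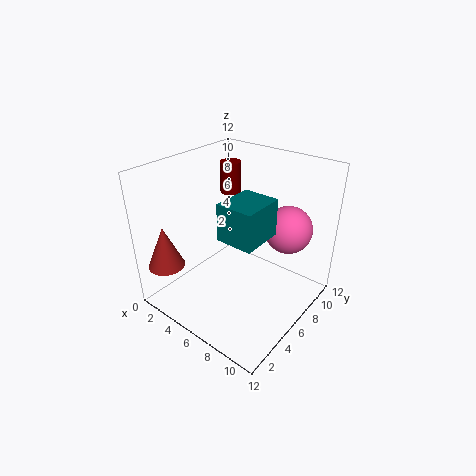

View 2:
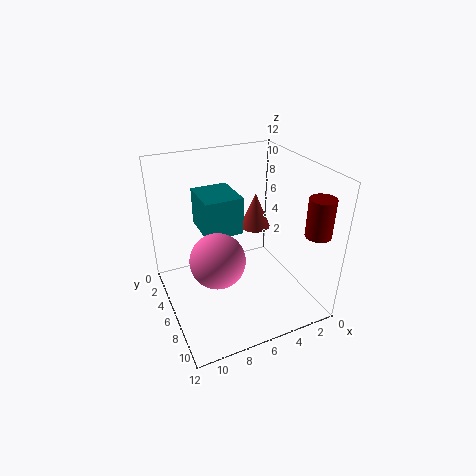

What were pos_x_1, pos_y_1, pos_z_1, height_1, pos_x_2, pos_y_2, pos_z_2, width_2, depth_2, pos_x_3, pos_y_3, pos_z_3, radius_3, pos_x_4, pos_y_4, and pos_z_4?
pos_x_1 = 1.5
pos_y_1 = 10.5
pos_z_1 = 7.5
height_1 = 3
pos_x_2 = 6
pos_y_2 = 3.5
pos_z_2 = 7
width_2 = 3
depth_2 = 3.5
pos_x_3 = 2
pos_y_3 = 1.5
pos_z_3 = 4
radius_3 = 1.5
pos_x_4 = 9
pos_y_4 = 9
pos_z_4 = 6.5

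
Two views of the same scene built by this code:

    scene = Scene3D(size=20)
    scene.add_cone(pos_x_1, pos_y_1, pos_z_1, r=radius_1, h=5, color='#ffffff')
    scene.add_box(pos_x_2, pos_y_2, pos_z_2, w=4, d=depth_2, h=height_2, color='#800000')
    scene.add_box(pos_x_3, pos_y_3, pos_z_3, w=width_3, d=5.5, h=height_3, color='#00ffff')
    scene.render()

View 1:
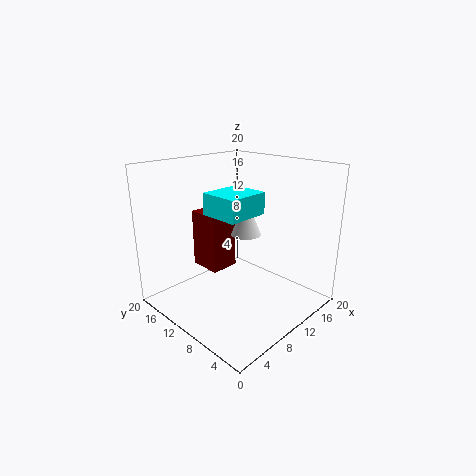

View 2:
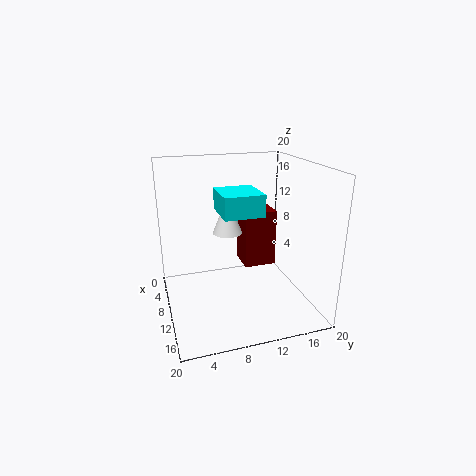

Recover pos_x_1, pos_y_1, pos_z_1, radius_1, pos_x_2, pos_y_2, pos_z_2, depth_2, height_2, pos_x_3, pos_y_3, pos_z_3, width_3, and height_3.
pos_x_1 = 10
pos_y_1 = 8.5
pos_z_1 = 11
radius_1 = 2
pos_x_2 = 6.5
pos_y_2 = 11
pos_z_2 = 5.5
depth_2 = 4.5
height_2 = 8
pos_x_3 = 6.5
pos_y_3 = 7.5
pos_z_3 = 13.5
width_3 = 6
height_3 = 3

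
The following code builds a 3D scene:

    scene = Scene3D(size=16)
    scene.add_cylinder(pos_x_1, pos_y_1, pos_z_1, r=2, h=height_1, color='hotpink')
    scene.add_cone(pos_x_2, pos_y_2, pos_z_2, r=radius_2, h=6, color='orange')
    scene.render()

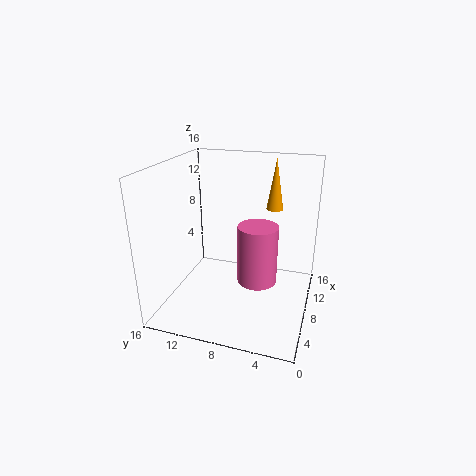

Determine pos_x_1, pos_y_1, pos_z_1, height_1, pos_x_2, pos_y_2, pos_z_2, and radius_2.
pos_x_1 = 5
pos_y_1 = 5
pos_z_1 = 5
height_1 = 6
pos_x_2 = 13
pos_y_2 = 5
pos_z_2 = 10
radius_2 = 1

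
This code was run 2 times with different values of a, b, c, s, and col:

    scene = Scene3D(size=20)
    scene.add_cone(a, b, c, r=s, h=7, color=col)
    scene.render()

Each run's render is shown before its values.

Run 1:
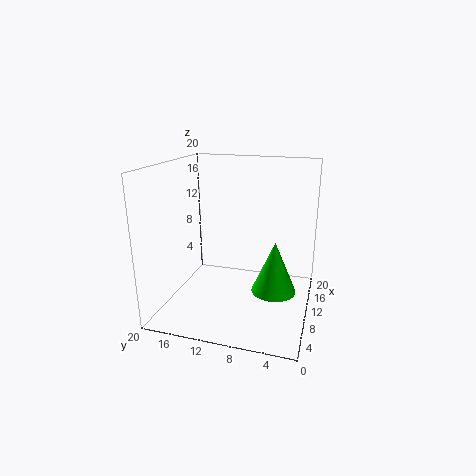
a = 8.5; b = 4.5; c = 3.5; s = 3; col = 'lime'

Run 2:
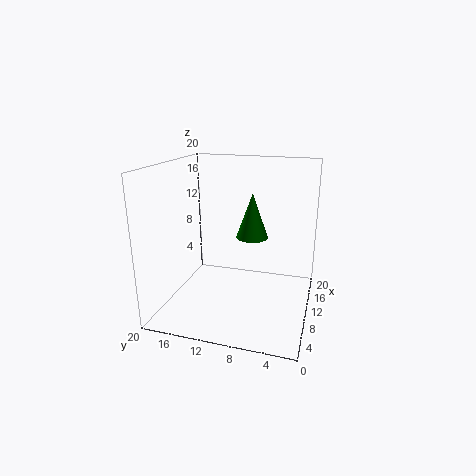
a = 16; b = 9.5; c = 8; s = 2.5; col = 'green'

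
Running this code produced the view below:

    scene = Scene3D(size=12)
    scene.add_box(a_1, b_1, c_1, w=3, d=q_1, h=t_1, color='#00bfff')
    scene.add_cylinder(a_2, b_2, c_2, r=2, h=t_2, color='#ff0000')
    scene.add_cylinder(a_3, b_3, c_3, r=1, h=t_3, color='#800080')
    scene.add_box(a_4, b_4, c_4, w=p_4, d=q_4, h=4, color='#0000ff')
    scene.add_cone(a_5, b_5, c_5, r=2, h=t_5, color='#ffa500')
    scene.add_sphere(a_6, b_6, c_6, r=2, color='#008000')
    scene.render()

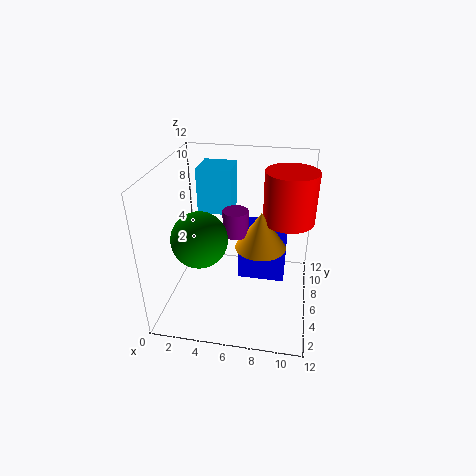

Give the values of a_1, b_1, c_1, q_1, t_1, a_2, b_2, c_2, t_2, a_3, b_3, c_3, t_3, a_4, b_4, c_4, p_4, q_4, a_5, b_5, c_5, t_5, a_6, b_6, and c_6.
a_1 = 2; b_1 = 8; c_1 = 7; q_1 = 3; t_1 = 4; a_2 = 10; b_2 = 6; c_2 = 8; t_2 = 4; a_3 = 6; b_3 = 5; c_3 = 7; t_3 = 2; a_4 = 6; b_4 = 6; c_4 = 2; p_4 = 4; q_4 = 4; a_5 = 8; b_5 = 5; c_5 = 6; t_5 = 3; a_6 = 4; b_6 = 2; c_6 = 8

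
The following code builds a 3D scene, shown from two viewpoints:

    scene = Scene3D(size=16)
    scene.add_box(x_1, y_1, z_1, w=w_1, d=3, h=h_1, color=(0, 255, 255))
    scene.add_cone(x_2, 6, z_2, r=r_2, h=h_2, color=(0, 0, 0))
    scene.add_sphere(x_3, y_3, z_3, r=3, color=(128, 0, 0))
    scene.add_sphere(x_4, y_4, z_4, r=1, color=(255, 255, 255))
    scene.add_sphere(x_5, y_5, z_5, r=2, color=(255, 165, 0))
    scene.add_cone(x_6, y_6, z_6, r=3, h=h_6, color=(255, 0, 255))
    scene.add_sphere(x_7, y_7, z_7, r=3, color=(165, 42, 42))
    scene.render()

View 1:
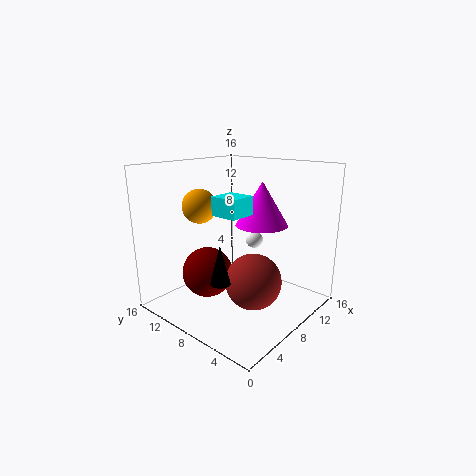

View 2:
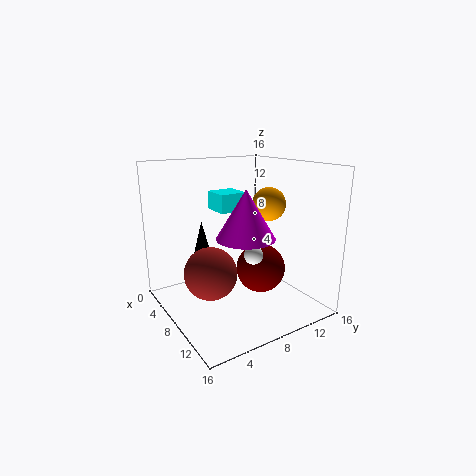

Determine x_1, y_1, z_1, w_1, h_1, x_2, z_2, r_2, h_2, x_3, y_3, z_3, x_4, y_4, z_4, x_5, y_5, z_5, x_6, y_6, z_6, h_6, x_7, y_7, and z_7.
x_1 = 5; y_1 = 6; z_1 = 11; w_1 = 3; h_1 = 2; x_2 = 3; z_2 = 5; r_2 = 1; h_2 = 4; x_3 = 7; y_3 = 12; z_3 = 3; x_4 = 11; y_4 = 8; z_4 = 7; x_5 = 7; y_5 = 13; z_5 = 11; x_6 = 11; y_6 = 7; z_6 = 9; h_6 = 5; x_7 = 7; y_7 = 5; z_7 = 4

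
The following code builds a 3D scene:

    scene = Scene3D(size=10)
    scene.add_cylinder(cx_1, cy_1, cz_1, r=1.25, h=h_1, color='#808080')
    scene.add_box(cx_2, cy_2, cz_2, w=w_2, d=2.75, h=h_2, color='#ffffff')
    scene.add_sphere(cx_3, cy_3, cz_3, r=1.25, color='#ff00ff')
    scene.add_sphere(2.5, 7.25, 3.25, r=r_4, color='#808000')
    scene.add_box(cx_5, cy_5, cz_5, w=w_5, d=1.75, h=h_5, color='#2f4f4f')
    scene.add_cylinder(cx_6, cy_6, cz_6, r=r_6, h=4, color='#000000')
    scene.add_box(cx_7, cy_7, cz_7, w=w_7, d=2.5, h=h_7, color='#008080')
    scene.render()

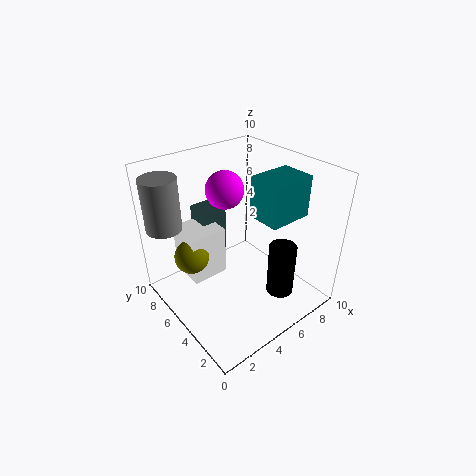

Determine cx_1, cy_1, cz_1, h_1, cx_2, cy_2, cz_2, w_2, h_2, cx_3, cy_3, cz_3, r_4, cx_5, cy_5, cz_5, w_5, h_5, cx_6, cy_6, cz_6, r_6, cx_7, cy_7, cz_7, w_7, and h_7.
cx_1 = 1.25; cy_1 = 8.5; cz_1 = 5.5; h_1 = 3.75; cx_2 = 2.25; cy_2 = 6.5; cz_2 = 1.25; w_2 = 2.75; h_2 = 3.75; cx_3 = 4.5; cy_3 = 5.75; cz_3 = 8.5; r_4 = 1.25; cx_5 = 4; cy_5 = 7.75; cz_5 = 2.25; w_5 = 2; h_5 = 3.75; cx_6 = 7.5; cy_6 = 3; cz_6 = 0.25; r_6 = 1; cx_7 = 6.5; cy_7 = 3; cz_7 = 6; w_7 = 3.25; h_7 = 3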